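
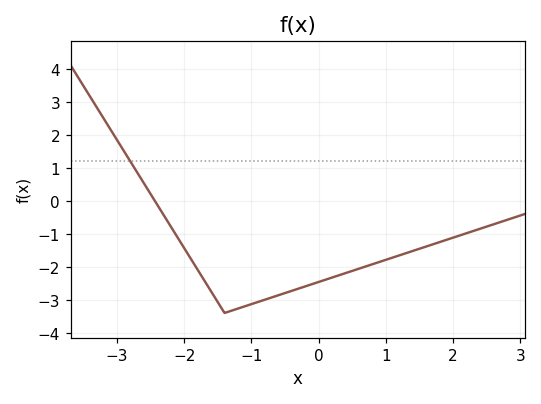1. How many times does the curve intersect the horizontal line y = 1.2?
1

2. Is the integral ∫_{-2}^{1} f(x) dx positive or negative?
negative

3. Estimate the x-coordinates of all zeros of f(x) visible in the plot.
-2.44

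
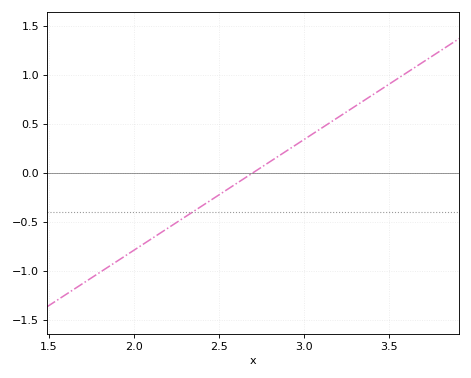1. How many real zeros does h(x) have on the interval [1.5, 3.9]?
1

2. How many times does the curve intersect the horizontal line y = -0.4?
1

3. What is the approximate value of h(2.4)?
-0.339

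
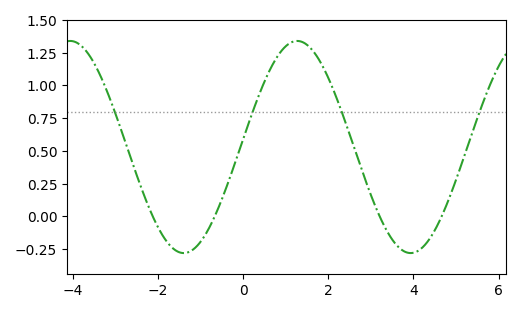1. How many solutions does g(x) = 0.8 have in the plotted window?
4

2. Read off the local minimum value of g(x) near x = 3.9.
-0.28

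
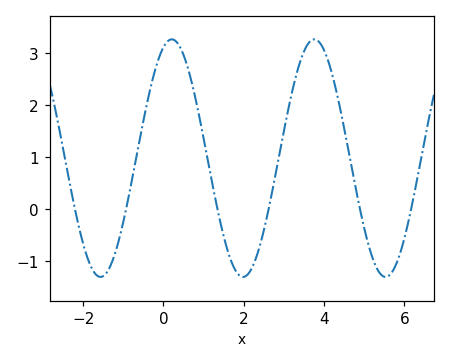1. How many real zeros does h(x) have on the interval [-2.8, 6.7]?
6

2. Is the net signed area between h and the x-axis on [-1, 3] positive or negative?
positive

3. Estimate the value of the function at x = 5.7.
-1.21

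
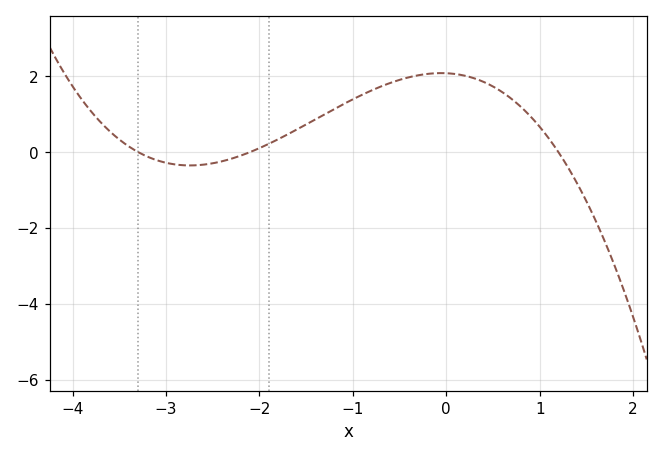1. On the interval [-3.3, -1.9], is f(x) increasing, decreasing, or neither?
neither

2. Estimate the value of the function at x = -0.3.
2.02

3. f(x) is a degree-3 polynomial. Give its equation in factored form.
y = -0.25(x + 3.3)(x + 2.1)(x - 1.2)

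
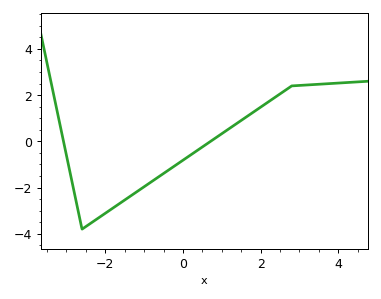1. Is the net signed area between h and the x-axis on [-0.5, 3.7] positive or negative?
positive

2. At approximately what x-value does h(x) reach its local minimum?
-2.6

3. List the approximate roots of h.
-3.08, 0.71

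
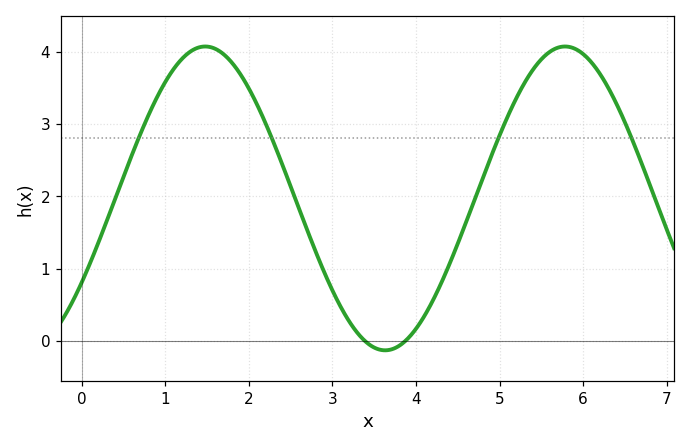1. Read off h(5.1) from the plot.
3.11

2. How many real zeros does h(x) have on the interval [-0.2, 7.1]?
2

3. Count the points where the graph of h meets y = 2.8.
4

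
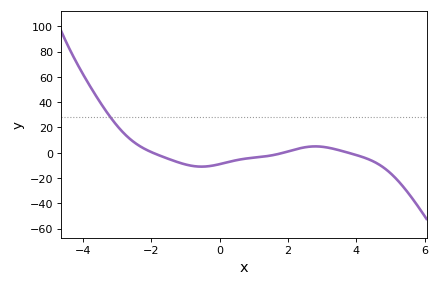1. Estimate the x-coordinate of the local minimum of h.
-0.53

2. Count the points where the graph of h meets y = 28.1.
1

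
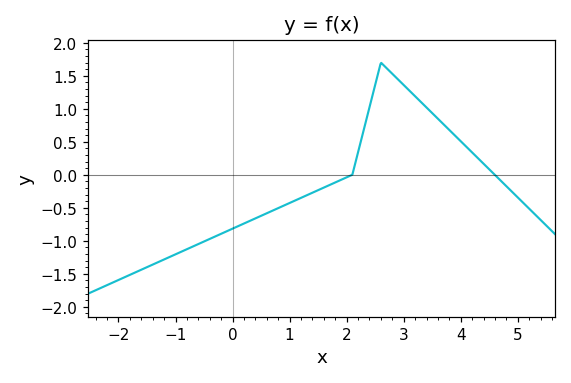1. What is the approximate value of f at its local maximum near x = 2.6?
1.7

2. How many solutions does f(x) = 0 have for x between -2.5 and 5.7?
2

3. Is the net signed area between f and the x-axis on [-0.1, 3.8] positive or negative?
positive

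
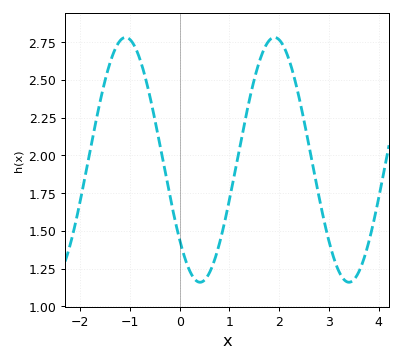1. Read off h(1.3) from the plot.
2.2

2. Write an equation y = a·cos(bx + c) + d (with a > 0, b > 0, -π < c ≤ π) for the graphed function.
y = 0.81cos(2.1x + 2.3) + 1.97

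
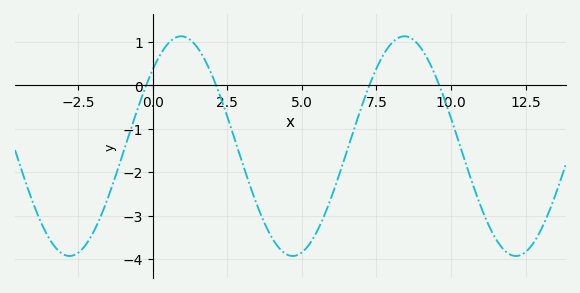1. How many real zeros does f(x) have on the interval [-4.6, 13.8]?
4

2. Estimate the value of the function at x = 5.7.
-3.08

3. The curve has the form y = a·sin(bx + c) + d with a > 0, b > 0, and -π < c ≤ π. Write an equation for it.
y = 2.53sin(0.84x + 0.77) - 1.4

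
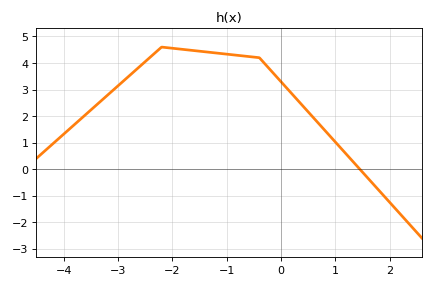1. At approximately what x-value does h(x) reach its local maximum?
-2.2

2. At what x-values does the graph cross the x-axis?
1.45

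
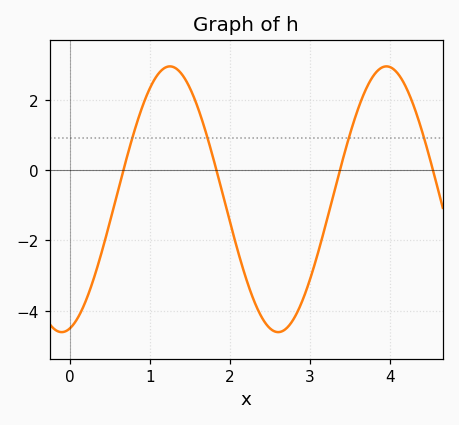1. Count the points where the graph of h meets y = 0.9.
4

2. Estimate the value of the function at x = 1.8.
0.2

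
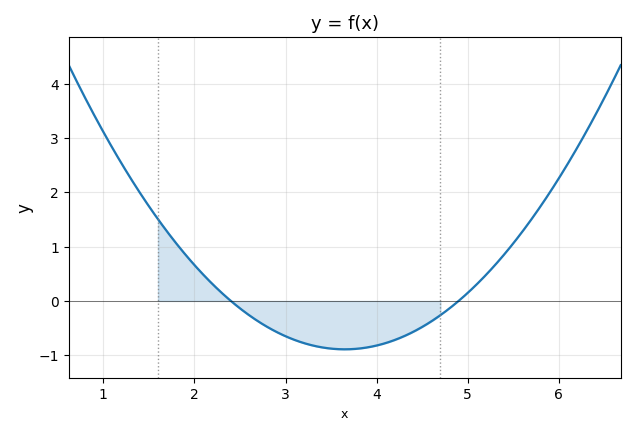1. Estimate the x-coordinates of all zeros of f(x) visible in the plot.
2.4, 4.9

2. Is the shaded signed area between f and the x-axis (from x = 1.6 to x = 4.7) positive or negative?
negative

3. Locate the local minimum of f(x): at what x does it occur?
3.65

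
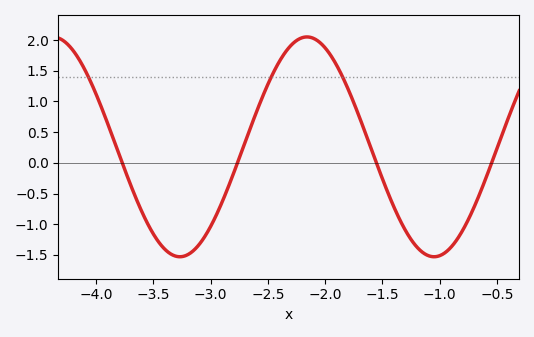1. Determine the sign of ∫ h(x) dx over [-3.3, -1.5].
positive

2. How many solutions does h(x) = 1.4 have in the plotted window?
3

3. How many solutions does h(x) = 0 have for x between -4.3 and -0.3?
4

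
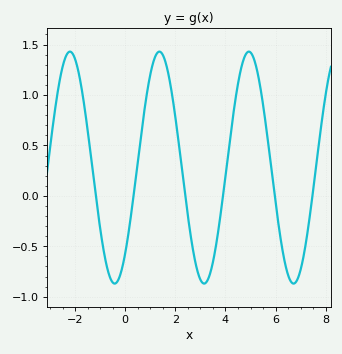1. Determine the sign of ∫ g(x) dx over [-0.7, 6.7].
positive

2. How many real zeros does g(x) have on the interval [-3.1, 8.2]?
6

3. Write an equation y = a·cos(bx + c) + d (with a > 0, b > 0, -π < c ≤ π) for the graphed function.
y = 1.15cos(1.76x - 2.4) + 0.28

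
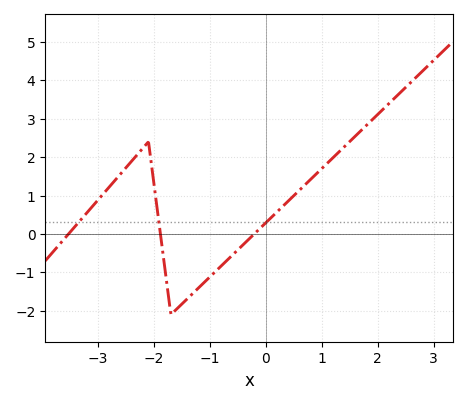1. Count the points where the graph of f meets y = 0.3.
3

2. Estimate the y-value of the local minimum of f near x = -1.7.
-2.1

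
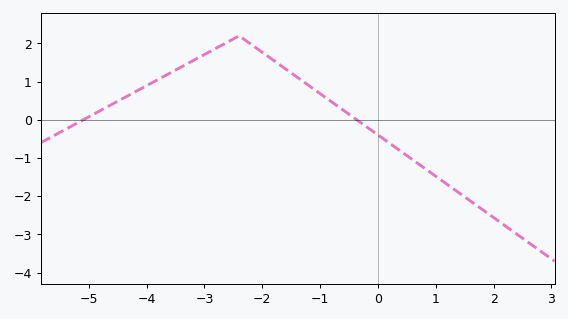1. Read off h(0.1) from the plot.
-0.5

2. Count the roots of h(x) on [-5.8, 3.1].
2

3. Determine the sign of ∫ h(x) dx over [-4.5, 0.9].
positive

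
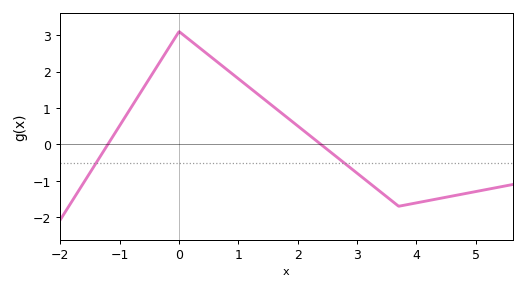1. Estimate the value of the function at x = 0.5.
2.45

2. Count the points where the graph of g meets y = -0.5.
2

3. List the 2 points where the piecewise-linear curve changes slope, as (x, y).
(0, 3.1); (3.7, -1.7)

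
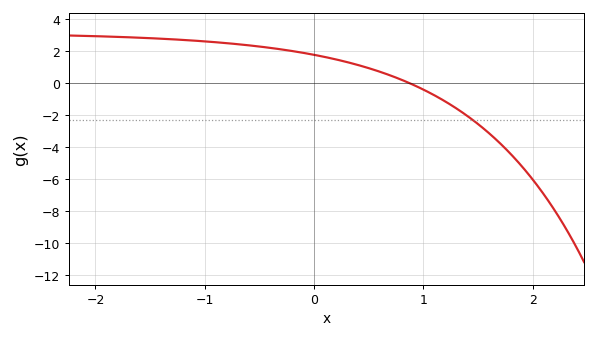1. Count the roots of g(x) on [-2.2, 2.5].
1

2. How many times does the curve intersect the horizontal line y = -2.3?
1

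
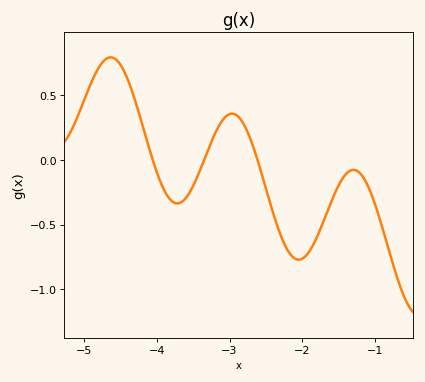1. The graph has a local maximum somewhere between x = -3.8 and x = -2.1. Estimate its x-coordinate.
-2.96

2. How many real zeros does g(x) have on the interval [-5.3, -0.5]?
3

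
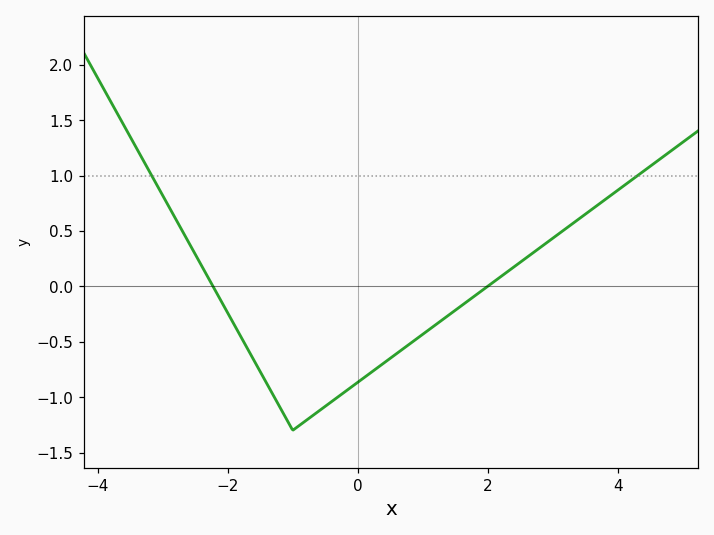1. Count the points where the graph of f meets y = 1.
2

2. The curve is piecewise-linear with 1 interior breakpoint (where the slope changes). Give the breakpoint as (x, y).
(-1, -1.3)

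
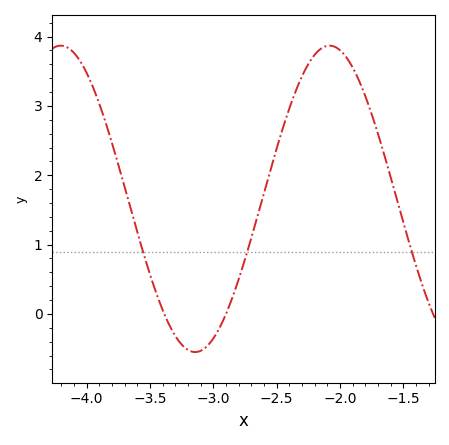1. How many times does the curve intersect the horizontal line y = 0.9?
3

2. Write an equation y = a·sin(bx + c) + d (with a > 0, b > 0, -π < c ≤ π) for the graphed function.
y = 2.21sin(2.96x + 1.45) + 1.66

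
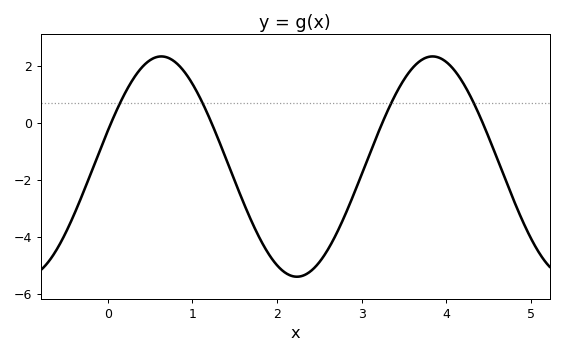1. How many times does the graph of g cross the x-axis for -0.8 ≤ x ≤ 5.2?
4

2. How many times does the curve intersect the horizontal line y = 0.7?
4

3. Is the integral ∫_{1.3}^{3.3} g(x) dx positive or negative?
negative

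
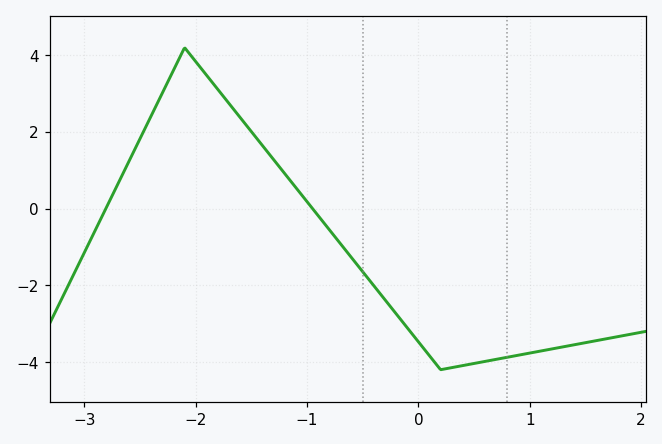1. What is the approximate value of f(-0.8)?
-0.6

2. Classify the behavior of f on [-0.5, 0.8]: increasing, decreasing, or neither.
neither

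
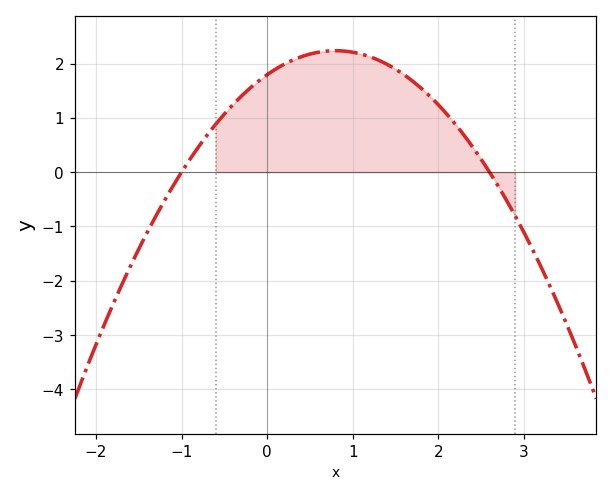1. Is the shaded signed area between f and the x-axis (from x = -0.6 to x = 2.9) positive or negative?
positive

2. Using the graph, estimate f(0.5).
2.17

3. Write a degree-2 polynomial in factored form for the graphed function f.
y = -0.69(x + 1)(x - 2.6)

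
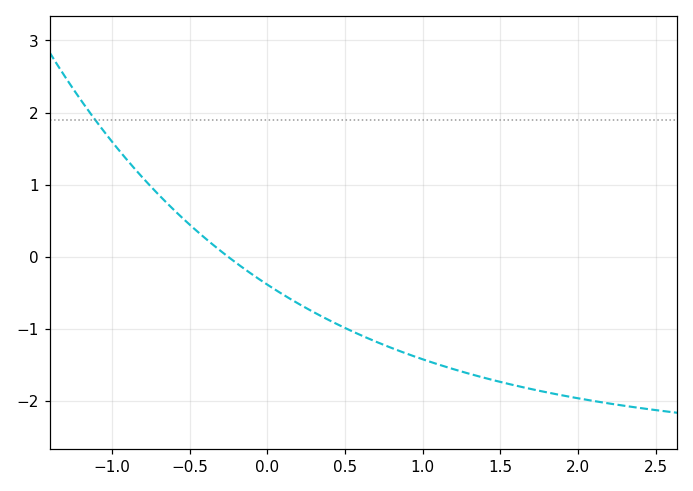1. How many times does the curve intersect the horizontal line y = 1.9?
1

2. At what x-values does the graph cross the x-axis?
-0.3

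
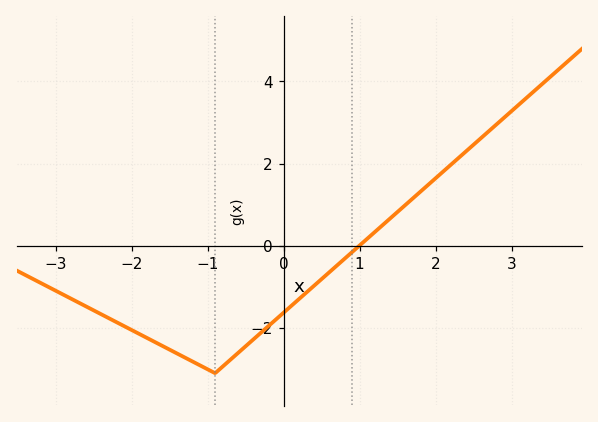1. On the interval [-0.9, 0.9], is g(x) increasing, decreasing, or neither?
increasing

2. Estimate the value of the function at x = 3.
3.28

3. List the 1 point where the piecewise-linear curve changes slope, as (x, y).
(-0.9, -3.1)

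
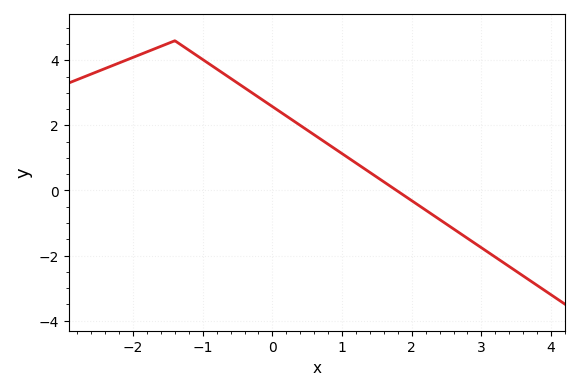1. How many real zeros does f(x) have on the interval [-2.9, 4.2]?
1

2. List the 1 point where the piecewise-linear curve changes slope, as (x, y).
(-1.4, 4.6)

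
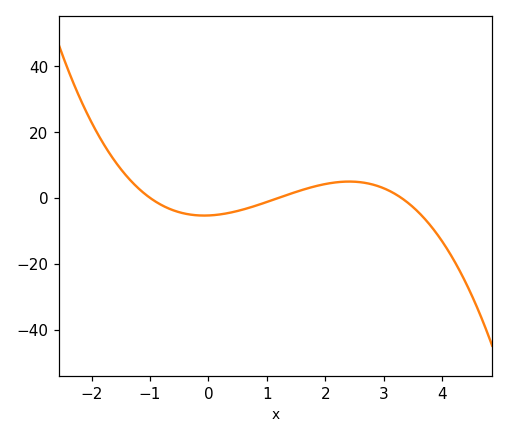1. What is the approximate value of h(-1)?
0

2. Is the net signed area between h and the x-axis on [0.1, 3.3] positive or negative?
positive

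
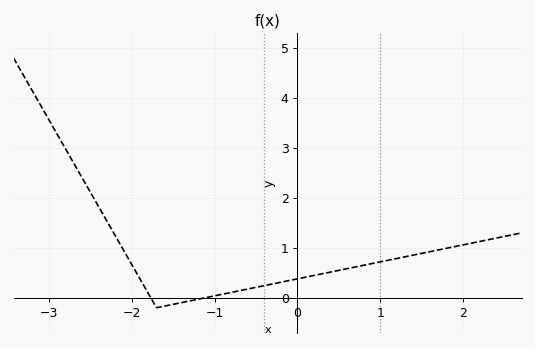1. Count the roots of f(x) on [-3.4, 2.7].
2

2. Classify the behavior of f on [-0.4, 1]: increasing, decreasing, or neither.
increasing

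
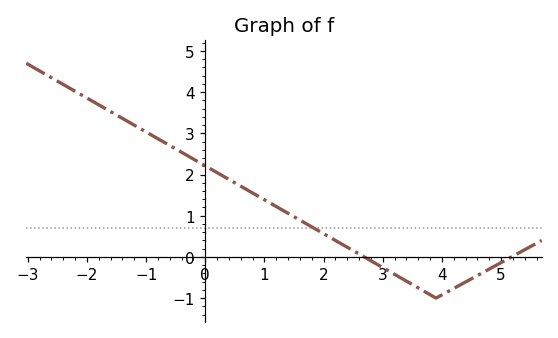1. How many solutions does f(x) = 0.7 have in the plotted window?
1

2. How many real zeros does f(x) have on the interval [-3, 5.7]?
2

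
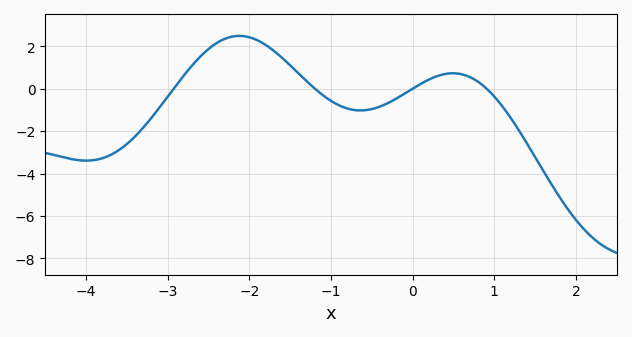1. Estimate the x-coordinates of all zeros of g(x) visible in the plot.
-2.93, -1.2, 0, 0.907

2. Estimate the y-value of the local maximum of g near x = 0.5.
0.727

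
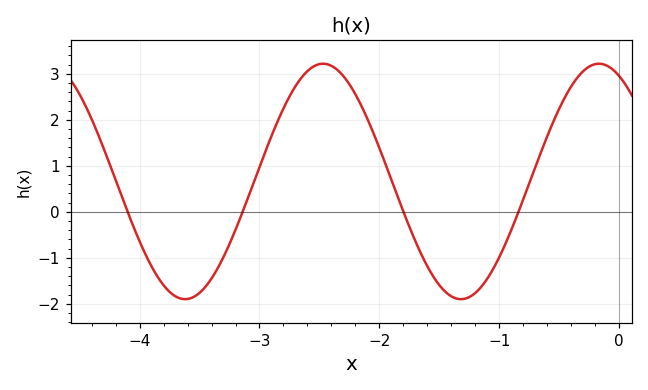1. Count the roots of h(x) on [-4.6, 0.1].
4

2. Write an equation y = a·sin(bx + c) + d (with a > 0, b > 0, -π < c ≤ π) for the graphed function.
y = 2.56sin(2.7x + 2) + 0.66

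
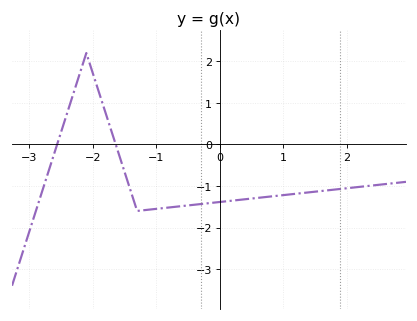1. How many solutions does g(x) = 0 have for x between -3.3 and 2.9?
2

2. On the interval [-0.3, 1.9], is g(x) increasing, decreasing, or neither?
increasing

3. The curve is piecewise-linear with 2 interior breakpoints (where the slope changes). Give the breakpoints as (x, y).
(-2.1, 2.2); (-1.3, -1.6)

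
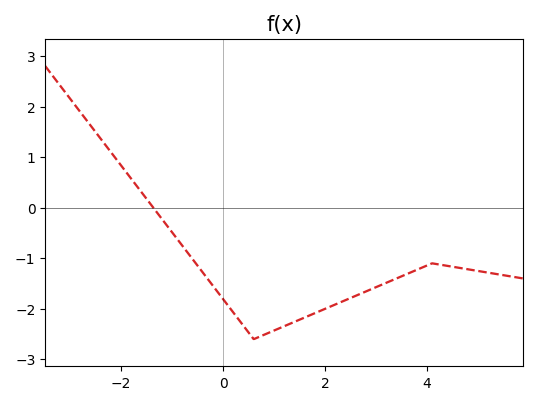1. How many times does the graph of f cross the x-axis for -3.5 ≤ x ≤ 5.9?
1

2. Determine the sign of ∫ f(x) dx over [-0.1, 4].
negative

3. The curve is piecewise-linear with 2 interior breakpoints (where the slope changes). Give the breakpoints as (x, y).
(0.6, -2.6); (4.1, -1.1)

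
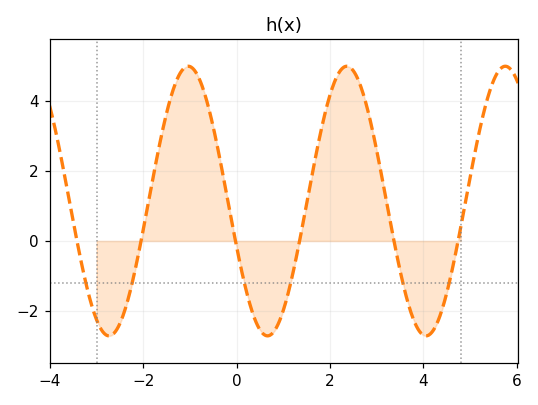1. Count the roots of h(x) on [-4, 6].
6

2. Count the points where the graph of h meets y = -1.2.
6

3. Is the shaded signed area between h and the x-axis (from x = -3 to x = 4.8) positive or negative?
positive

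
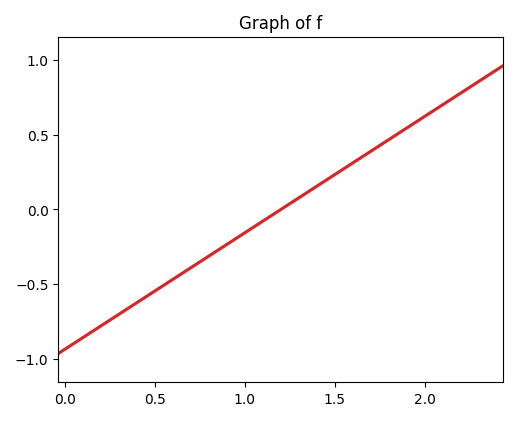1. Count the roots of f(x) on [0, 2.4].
1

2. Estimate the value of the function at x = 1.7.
0.4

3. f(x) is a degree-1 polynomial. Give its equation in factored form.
y = 0.78(x - 1.2)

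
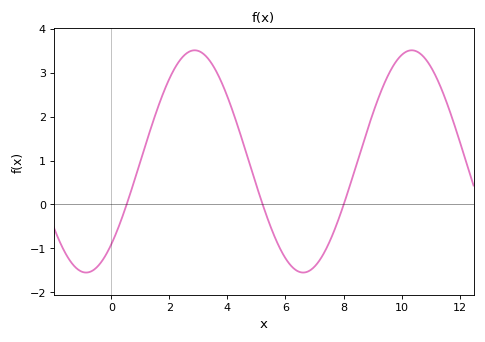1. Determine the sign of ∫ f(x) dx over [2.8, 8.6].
positive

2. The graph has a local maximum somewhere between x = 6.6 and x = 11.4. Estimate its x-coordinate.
10.3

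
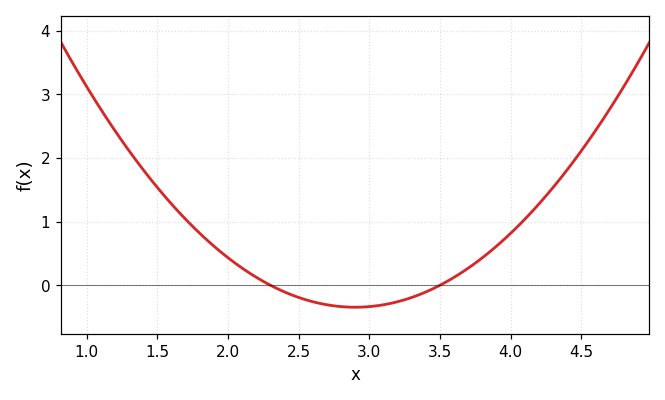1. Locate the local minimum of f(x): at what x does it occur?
2.9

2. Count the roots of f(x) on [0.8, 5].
2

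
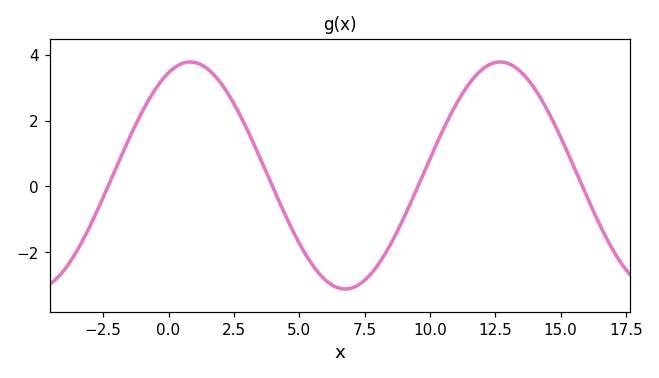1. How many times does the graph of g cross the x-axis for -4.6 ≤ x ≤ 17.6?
4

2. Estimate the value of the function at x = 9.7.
0.291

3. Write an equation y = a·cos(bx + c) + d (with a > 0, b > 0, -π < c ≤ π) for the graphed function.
y = 3.45cos(0.53x - 0.44) + 0.33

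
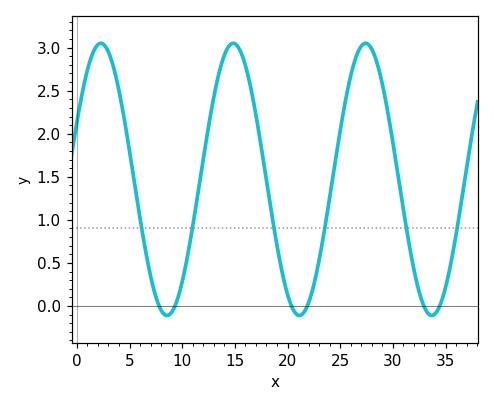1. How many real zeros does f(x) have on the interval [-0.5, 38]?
6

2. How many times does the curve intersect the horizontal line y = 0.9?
6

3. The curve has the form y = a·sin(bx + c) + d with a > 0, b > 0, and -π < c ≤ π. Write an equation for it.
y = 1.58sin(0.5x + 0.43) + 1.47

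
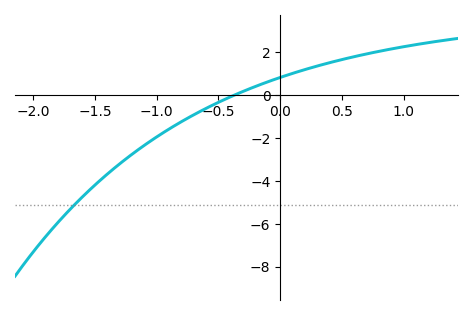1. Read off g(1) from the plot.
2.26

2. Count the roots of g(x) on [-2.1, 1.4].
1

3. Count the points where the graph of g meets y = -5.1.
1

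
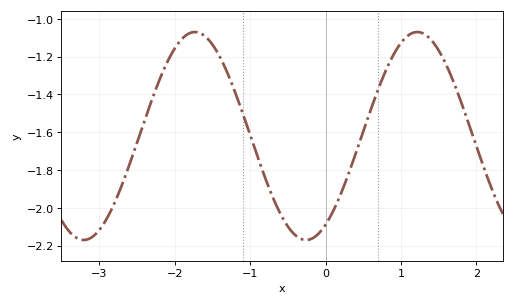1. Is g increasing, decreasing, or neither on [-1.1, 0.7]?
neither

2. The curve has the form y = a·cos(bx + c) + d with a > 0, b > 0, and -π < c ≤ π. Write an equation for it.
y = 0.55cos(2.13x - 2.59) - 1.62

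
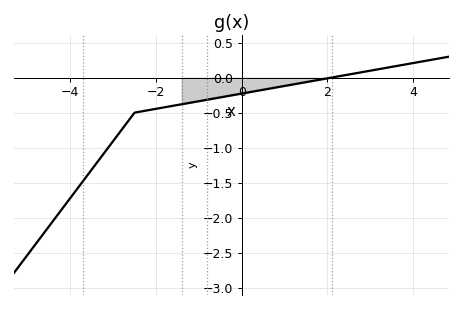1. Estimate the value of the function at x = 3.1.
0.111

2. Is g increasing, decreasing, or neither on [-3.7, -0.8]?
increasing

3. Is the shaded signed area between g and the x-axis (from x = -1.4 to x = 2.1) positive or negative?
negative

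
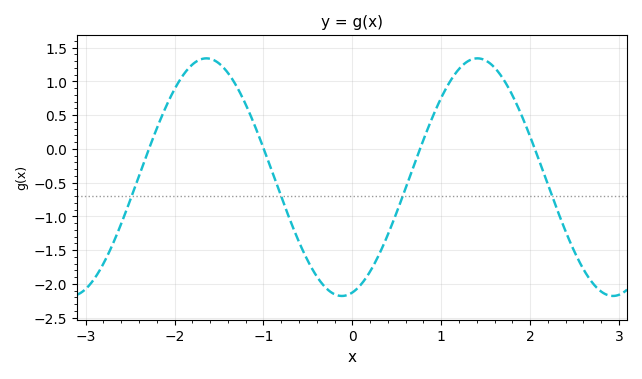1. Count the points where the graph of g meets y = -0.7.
4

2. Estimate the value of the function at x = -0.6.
-1.38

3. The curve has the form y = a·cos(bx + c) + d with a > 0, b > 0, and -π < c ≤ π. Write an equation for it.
y = 1.76cos(2.06x - 2.9) - 0.42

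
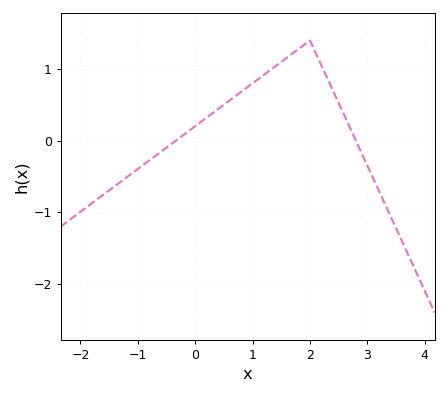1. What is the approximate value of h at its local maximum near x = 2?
1.4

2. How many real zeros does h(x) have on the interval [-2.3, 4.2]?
2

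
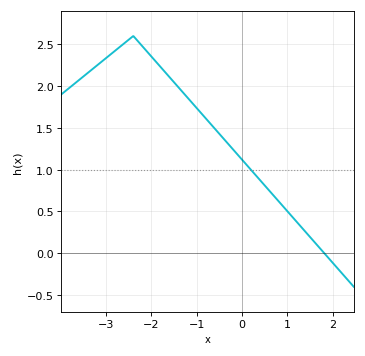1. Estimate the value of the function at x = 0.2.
0.996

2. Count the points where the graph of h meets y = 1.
1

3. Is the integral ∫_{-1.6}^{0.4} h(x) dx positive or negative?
positive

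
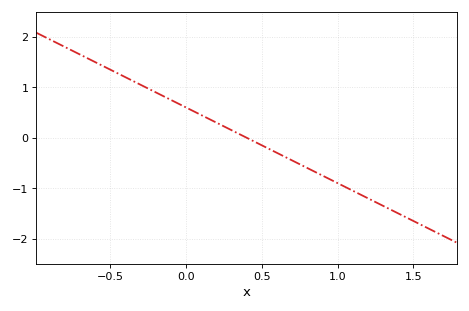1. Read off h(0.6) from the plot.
-0.3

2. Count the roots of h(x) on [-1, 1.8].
1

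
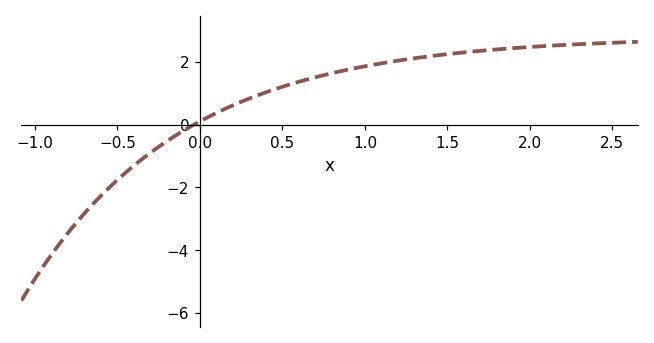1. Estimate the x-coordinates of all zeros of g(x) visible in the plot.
-0.035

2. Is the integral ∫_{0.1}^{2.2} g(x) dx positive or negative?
positive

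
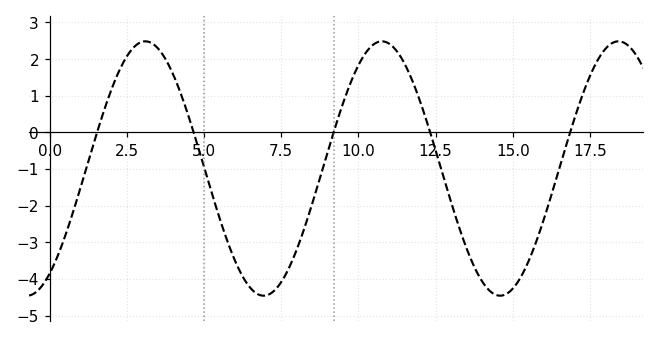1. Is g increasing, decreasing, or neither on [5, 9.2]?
neither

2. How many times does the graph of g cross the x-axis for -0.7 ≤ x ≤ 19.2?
5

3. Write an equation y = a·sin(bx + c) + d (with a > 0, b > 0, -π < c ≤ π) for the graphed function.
y = 3.47sin(0.82x - 0.97) - 0.99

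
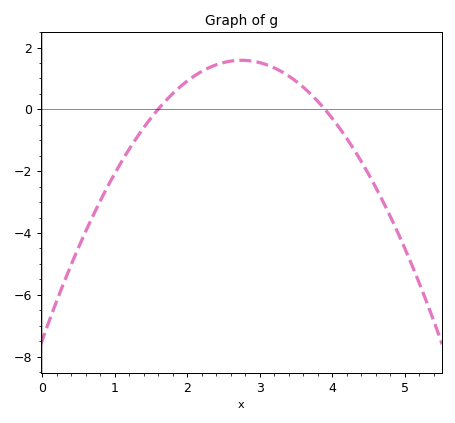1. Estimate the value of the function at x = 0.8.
-3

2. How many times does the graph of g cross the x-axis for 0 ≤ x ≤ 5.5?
2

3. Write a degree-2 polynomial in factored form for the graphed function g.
y = -1.2(x - 1.6)(x - 3.9)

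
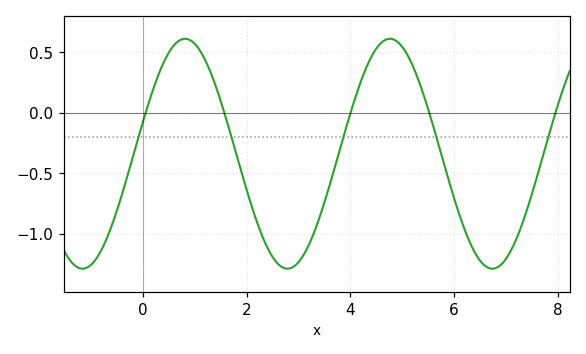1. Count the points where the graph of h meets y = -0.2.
5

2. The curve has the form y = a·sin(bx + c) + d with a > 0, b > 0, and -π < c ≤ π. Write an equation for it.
y = 0.95sin(1.6x + 0.28) - 0.34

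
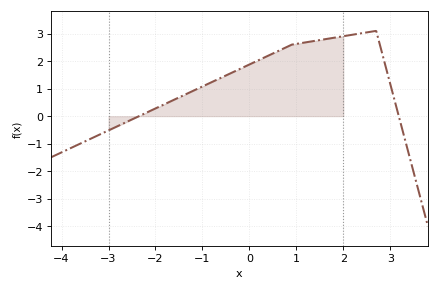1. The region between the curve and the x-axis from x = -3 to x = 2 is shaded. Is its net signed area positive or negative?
positive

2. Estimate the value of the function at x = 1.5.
2.77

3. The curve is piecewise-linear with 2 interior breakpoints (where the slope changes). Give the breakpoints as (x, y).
(0.9, 2.6); (2.7, 3.1)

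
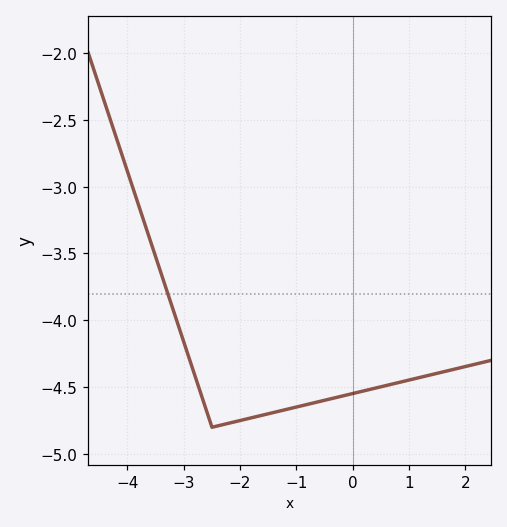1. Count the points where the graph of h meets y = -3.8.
1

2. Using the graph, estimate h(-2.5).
-4.8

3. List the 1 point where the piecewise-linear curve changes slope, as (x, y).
(-2.5, -4.8)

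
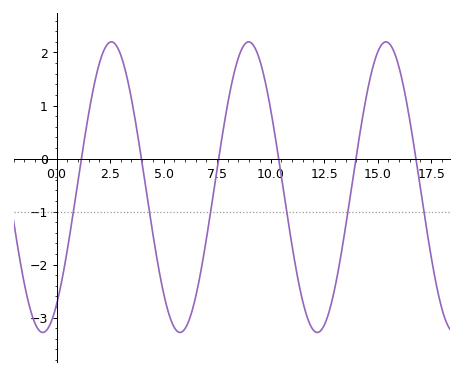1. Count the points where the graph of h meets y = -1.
6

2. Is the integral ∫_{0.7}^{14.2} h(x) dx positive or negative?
negative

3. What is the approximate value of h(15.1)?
2.1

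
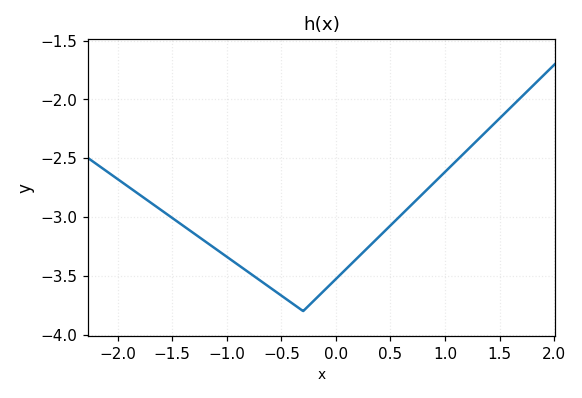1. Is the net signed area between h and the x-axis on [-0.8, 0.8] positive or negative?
negative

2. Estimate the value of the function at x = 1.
-2.6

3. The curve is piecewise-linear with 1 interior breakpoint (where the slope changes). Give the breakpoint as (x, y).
(-0.3, -3.8)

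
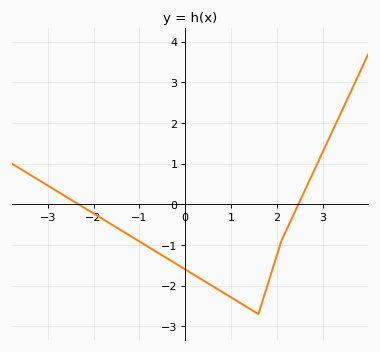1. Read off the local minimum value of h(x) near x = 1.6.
-2.7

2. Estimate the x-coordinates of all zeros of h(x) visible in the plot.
-2.4, 2.4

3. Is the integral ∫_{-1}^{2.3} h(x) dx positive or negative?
negative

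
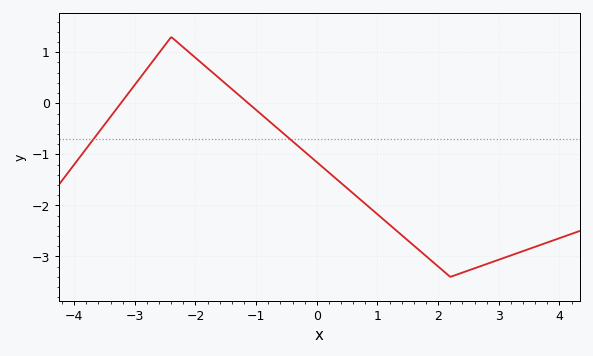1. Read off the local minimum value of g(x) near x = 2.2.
-3.4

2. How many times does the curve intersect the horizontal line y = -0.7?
2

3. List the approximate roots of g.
-3.23, -1.13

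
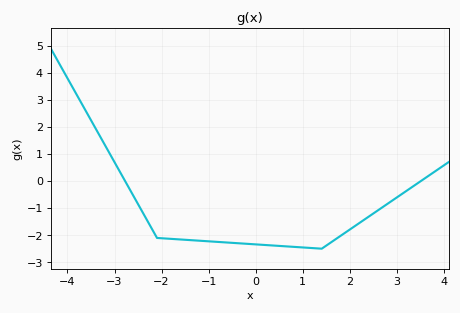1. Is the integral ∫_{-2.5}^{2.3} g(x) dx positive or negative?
negative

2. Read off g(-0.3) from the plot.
-2.3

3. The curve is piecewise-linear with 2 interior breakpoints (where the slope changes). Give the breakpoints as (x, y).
(-2.1, -2.1); (1.4, -2.5)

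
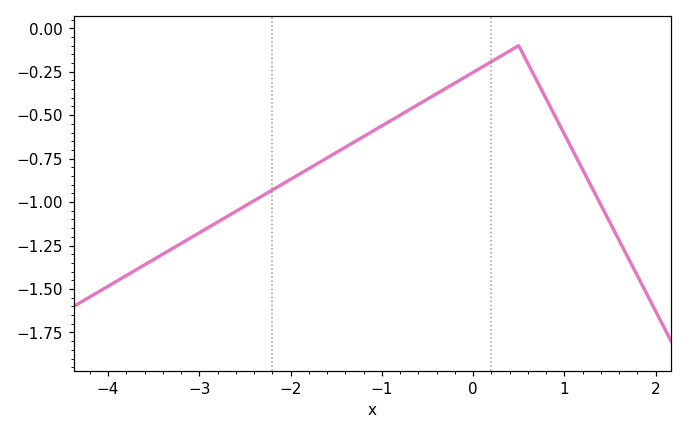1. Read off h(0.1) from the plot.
-0.223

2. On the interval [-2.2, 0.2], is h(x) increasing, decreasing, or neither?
increasing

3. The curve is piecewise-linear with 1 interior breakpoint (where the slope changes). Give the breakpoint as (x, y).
(0.5, -0.1)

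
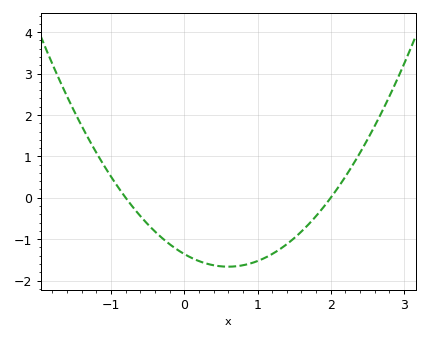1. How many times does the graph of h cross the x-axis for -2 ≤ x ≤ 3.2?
2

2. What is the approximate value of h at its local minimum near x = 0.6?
-1.67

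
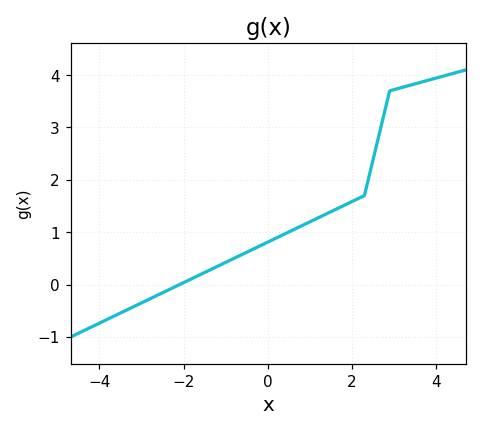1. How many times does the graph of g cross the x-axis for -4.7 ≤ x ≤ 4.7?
1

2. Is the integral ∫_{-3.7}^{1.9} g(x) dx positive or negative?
positive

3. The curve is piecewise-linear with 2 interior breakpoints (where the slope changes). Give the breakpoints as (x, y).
(2.3, 1.7); (2.9, 3.7)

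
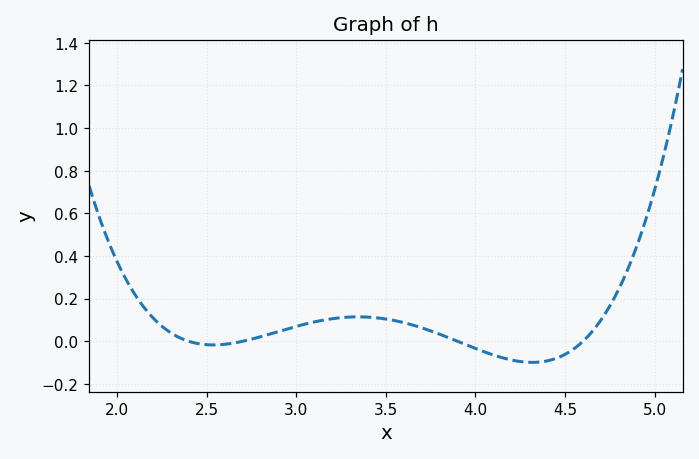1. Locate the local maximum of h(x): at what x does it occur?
3.35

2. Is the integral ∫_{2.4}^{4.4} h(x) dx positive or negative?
positive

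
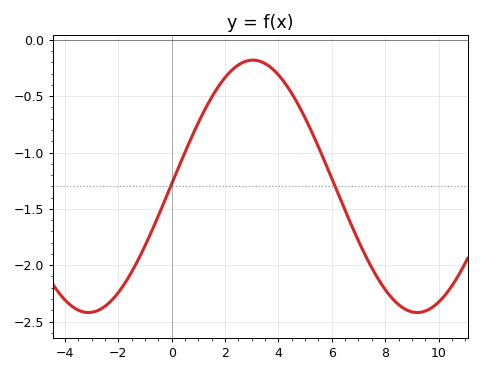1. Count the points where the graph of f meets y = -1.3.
2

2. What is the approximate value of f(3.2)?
-0.184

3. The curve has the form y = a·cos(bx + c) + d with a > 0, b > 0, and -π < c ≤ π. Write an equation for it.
y = 1.12cos(0.51x - 1.55) - 1.3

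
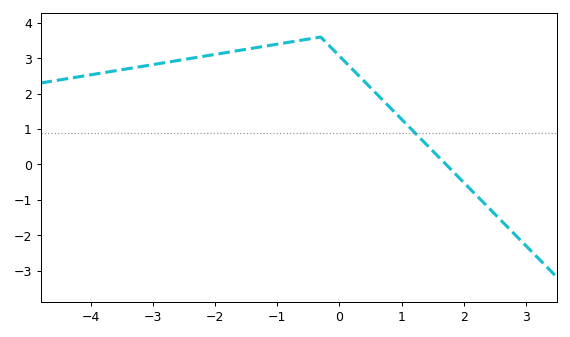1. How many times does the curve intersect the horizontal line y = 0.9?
1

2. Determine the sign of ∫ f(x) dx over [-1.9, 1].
positive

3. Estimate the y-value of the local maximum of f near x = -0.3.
3.6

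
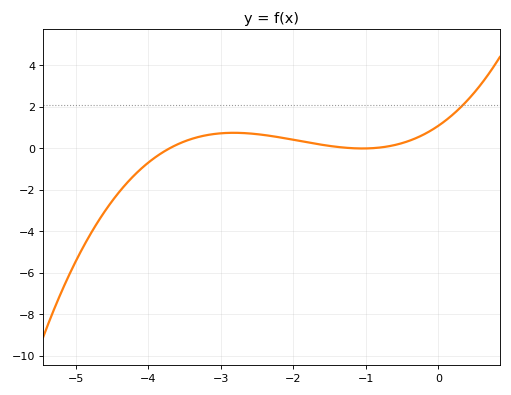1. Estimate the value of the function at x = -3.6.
0.2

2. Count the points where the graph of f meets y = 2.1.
1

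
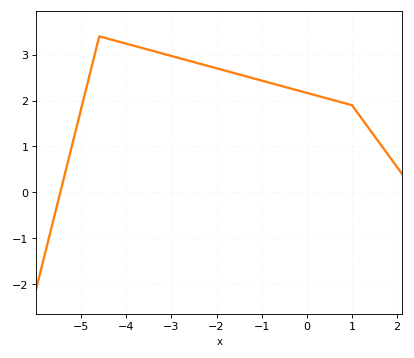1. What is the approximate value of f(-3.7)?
3.2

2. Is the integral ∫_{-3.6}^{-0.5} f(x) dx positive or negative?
positive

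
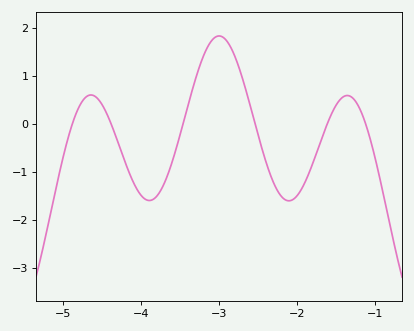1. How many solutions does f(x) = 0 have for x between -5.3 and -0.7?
6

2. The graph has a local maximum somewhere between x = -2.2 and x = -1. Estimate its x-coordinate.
-1.35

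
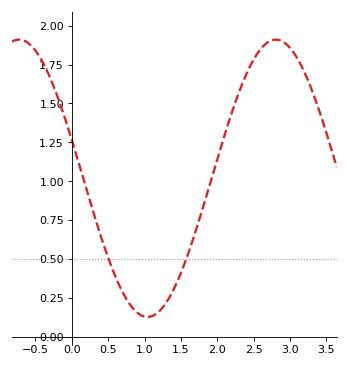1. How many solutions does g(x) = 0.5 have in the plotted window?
2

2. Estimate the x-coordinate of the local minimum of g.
1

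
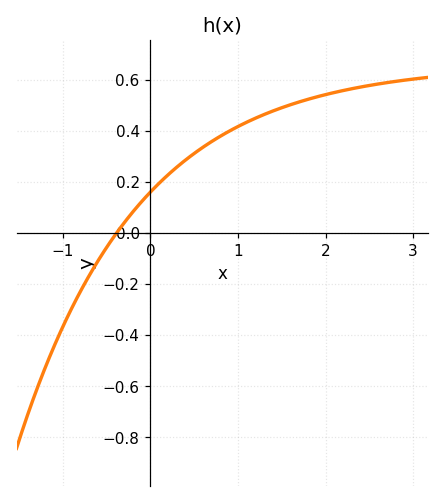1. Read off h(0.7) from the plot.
0.358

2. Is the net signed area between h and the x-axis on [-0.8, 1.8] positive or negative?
positive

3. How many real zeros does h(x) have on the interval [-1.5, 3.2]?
1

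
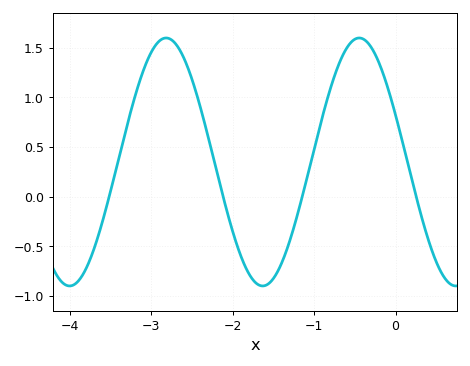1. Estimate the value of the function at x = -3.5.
0.054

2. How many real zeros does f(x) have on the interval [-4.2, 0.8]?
4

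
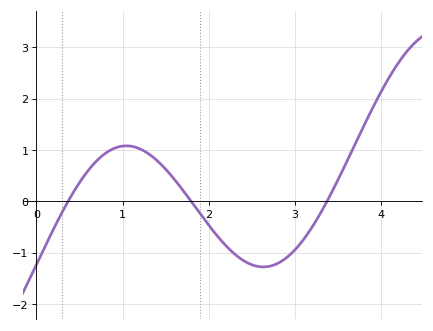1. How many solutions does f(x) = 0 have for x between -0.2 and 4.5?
3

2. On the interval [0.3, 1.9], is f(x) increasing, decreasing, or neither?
neither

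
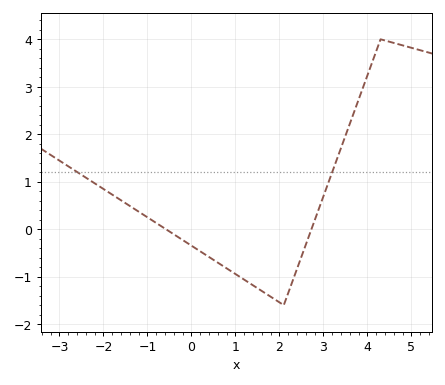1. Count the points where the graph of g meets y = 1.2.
2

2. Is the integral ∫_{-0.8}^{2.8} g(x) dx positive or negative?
negative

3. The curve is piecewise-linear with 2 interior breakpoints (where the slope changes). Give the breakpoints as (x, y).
(2.1, -1.6); (4.3, 4)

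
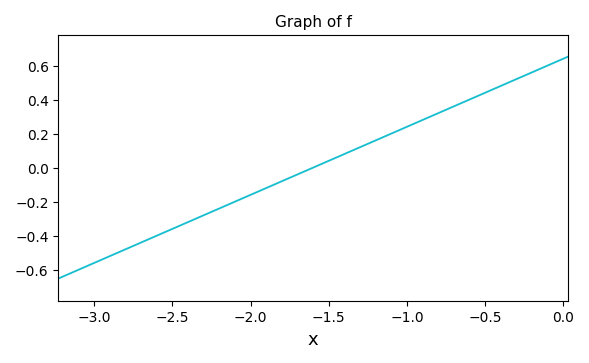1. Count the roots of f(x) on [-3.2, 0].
1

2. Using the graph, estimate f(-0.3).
0.52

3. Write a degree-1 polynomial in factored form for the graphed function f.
y = 0.4(x + 1.6)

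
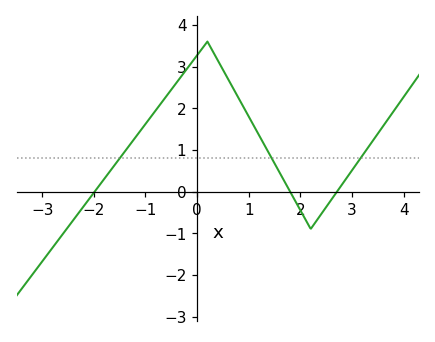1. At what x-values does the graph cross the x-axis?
-1.98, 1.8, 2.71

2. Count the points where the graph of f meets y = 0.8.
3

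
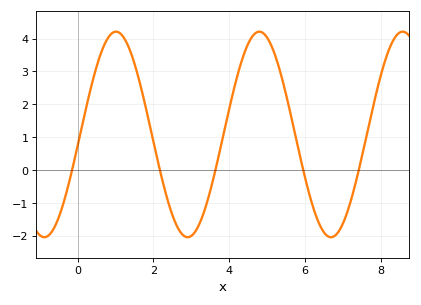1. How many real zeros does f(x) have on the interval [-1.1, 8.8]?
5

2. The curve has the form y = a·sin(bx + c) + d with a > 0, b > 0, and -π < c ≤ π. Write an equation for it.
y = 3.13sin(1.7x - 0.11) + 1.08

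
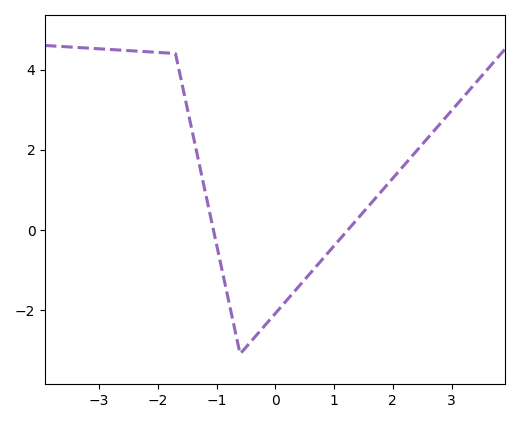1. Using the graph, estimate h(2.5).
2.2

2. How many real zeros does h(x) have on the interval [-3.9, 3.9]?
2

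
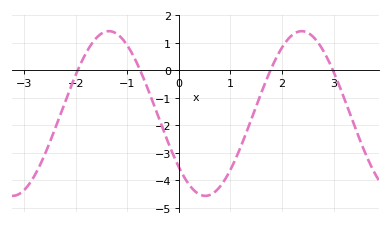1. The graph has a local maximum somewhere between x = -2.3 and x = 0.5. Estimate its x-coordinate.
-1.4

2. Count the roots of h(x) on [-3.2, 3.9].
4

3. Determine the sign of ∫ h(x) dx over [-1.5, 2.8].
negative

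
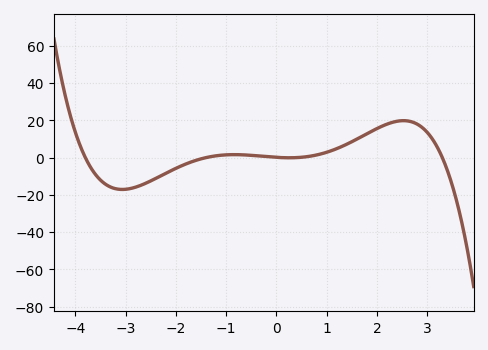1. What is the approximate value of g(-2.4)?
-12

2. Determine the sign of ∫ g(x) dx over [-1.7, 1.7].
positive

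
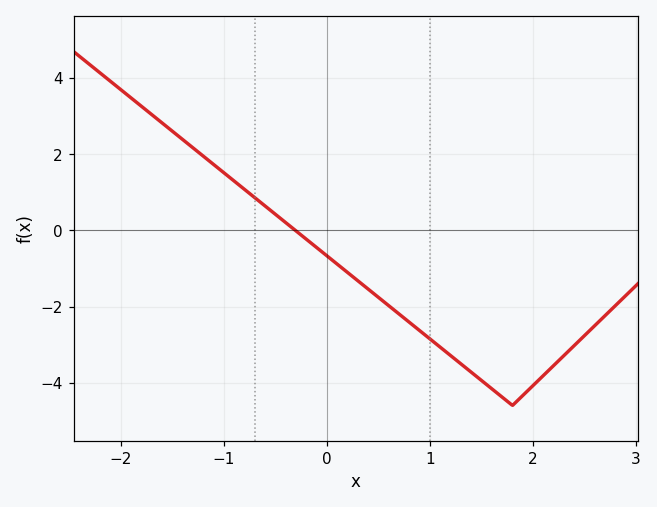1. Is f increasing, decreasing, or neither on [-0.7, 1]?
decreasing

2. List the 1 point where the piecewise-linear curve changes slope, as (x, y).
(1.8, -4.6)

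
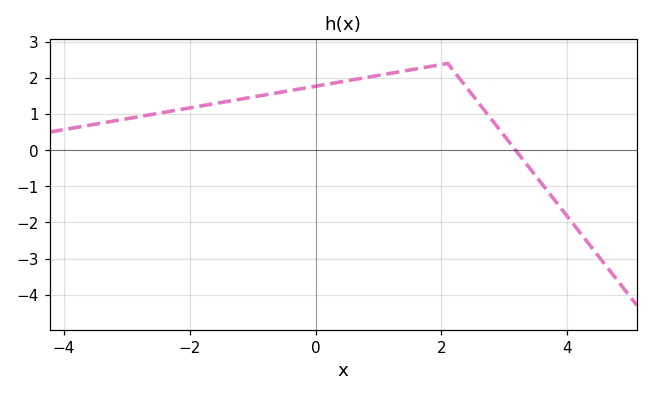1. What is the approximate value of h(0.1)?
1.8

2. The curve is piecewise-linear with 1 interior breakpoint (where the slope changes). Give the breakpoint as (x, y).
(2.1, 2.4)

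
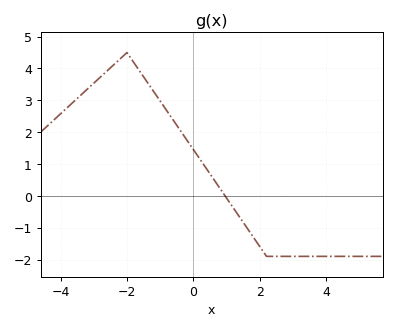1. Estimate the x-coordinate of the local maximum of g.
-2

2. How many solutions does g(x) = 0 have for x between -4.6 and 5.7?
1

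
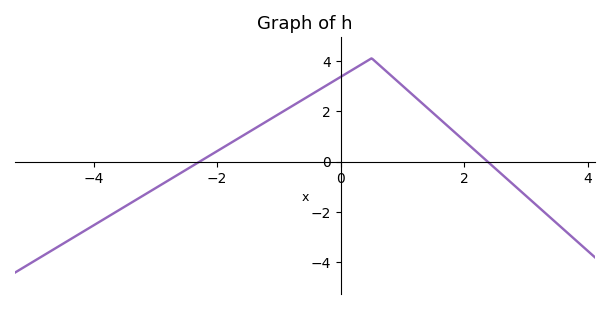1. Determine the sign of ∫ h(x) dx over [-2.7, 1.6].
positive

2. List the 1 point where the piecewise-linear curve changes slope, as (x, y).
(0.5, 4.1)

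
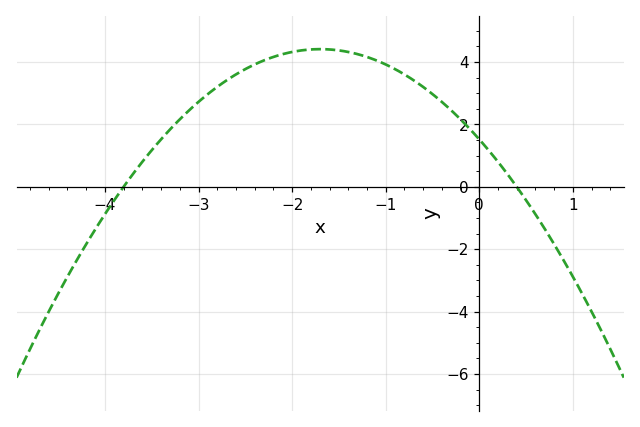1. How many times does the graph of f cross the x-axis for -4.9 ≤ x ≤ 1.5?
2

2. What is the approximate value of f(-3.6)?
0.8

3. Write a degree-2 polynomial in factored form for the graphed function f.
y = -1(x + 3.8)(x - 0.4)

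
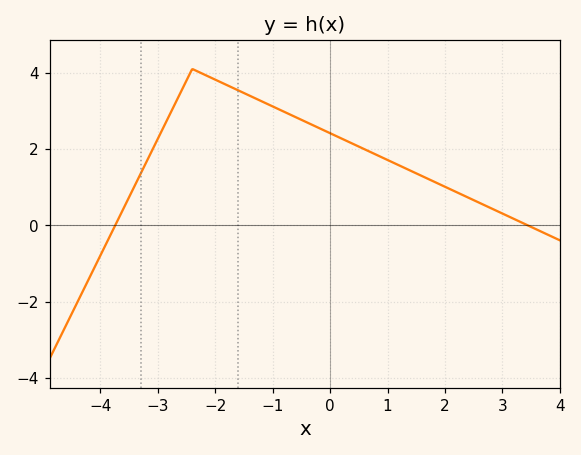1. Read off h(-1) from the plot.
3.2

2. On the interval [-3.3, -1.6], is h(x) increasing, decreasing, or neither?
neither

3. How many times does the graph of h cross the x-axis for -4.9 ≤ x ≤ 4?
2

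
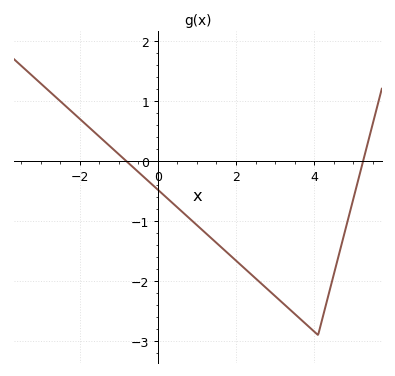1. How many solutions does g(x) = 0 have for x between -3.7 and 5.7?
2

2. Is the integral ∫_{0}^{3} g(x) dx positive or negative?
negative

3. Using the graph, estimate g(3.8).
-2.72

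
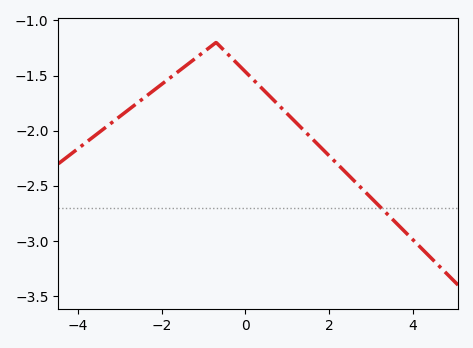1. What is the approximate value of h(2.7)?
-2.5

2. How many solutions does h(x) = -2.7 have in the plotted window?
1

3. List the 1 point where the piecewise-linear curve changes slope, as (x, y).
(-0.7, -1.2)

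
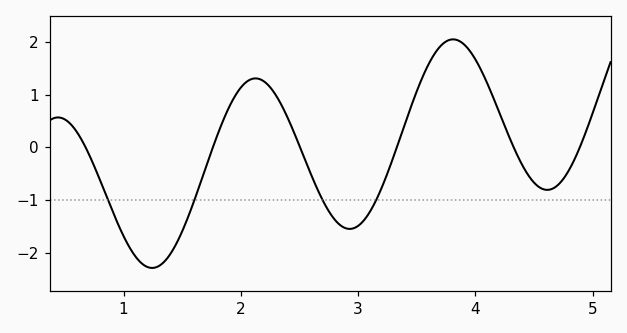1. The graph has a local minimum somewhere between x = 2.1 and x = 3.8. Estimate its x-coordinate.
2.93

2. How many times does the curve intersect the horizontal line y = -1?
4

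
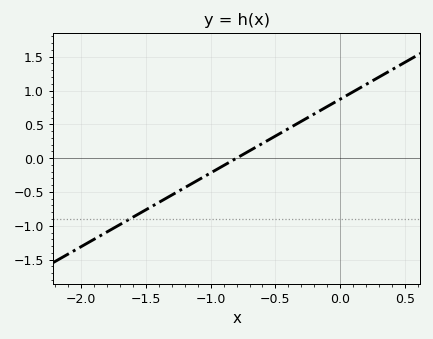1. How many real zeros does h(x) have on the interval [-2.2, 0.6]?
1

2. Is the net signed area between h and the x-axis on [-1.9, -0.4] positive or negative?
negative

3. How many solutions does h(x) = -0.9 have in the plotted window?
1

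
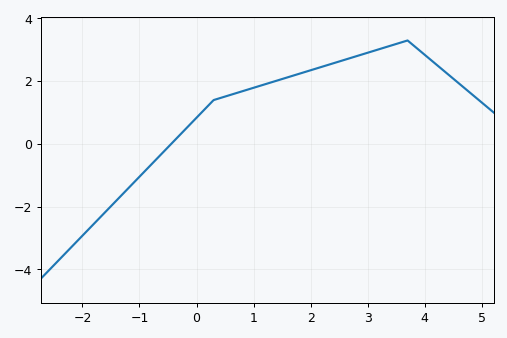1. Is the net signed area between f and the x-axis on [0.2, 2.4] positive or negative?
positive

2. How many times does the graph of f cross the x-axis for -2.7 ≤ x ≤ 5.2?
1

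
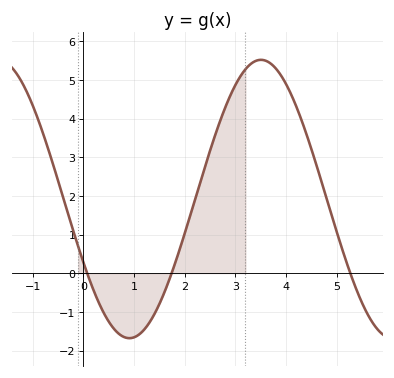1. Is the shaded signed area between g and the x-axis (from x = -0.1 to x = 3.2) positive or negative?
positive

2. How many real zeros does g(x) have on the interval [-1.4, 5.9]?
3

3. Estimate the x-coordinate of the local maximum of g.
3.5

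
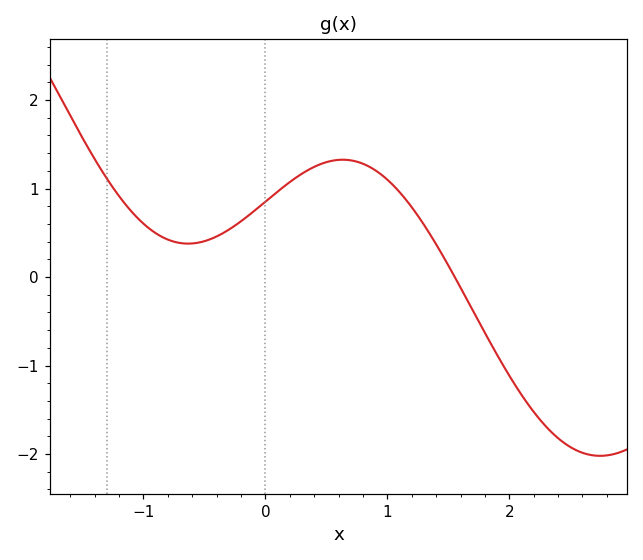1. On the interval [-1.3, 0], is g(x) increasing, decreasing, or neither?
neither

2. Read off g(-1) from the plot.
0.6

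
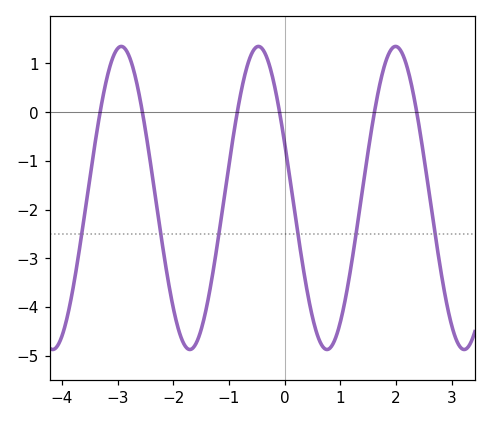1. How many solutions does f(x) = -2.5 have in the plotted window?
6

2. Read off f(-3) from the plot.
1.3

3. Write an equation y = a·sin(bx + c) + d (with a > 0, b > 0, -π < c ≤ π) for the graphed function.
y = 3.11sin(2.5x + 2.8) - 1.76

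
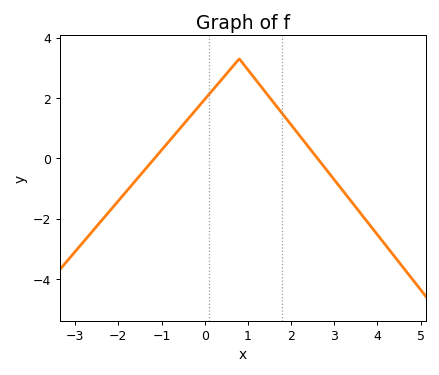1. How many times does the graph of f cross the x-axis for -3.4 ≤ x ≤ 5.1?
2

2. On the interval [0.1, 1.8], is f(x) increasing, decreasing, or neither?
neither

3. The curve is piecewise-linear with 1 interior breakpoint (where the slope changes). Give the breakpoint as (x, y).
(0.8, 3.3)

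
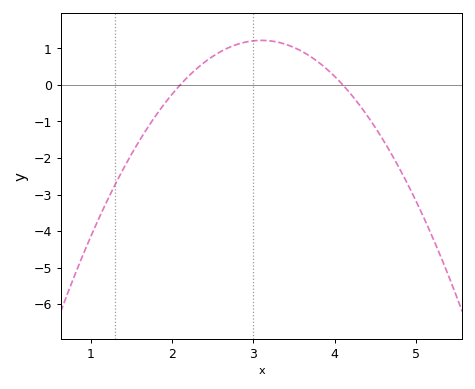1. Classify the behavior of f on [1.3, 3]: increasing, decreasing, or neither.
increasing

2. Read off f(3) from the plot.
1.2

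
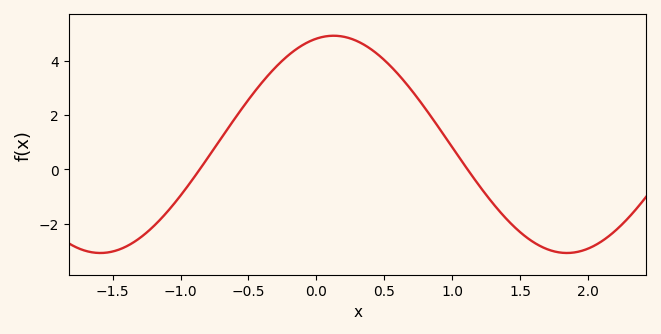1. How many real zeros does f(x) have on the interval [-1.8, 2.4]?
2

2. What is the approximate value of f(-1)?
-0.961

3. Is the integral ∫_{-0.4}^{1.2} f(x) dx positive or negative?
positive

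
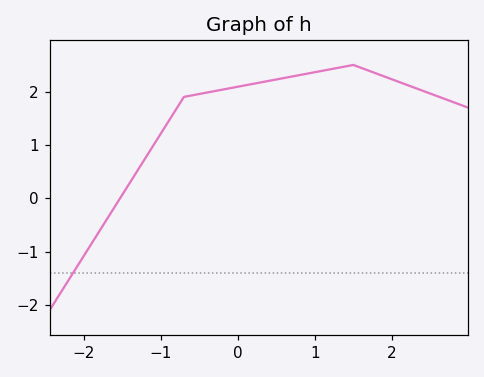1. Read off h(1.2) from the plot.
2.4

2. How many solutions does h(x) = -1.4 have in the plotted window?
1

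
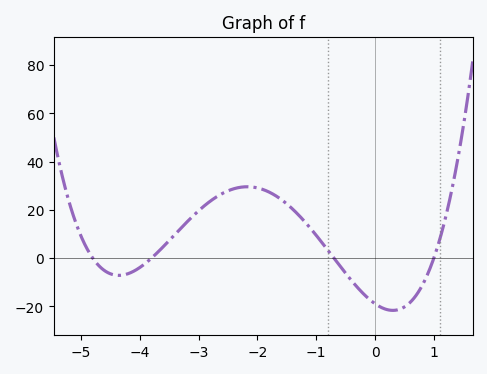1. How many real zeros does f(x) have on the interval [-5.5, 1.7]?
4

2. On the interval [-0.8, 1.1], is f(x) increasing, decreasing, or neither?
neither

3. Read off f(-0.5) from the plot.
-6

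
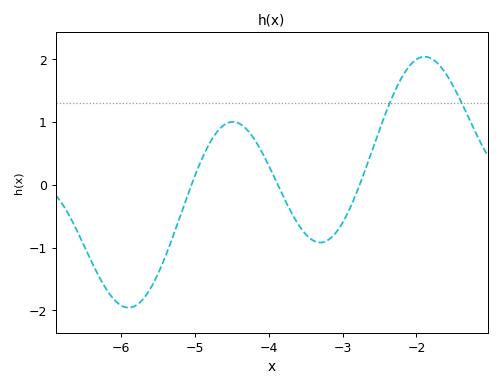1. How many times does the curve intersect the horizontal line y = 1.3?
2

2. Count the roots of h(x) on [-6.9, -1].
3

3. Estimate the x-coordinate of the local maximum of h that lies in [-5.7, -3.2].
-4.49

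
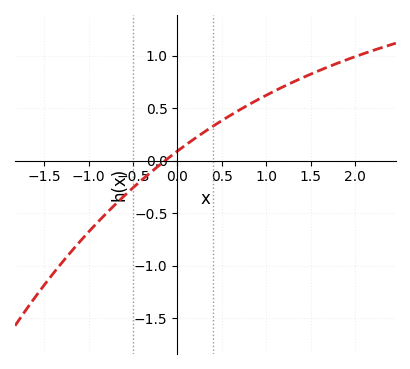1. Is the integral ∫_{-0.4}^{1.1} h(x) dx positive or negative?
positive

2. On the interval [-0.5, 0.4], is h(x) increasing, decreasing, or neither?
increasing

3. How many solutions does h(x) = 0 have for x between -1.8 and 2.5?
1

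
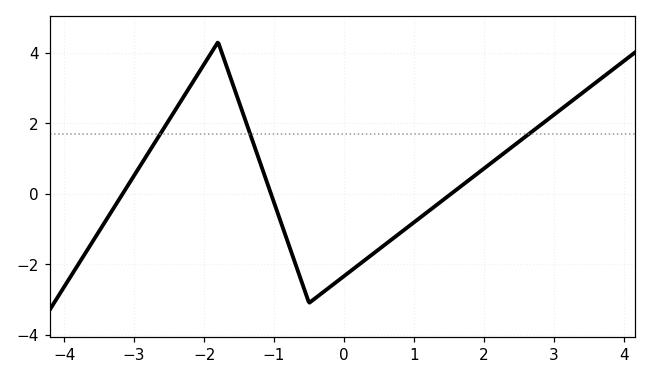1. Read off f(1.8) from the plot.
0.407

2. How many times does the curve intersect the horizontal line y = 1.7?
3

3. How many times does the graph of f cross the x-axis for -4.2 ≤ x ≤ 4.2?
3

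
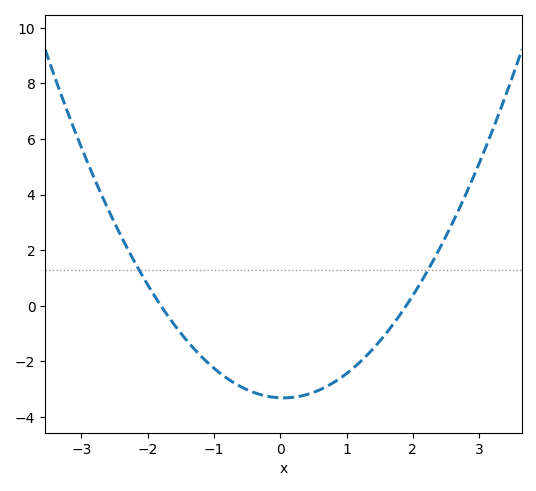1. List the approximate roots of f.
-1.8, 1.9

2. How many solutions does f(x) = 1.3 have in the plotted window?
2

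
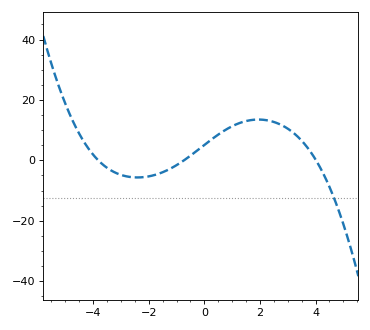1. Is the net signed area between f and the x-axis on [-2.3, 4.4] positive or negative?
positive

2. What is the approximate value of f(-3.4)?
-4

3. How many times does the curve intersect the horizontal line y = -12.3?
1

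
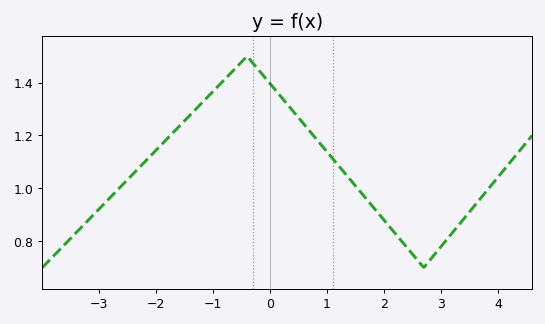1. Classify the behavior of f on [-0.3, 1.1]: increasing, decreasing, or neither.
decreasing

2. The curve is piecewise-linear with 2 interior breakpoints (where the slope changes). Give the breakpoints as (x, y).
(-0.4, 1.5); (2.7, 0.7)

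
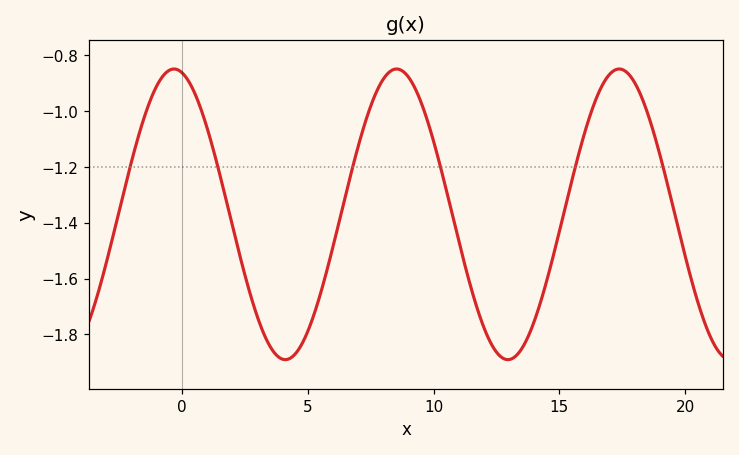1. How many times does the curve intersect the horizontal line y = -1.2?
6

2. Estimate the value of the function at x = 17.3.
-0.851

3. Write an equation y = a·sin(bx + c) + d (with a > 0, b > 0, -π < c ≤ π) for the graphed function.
y = 0.52sin(0.71x + 1.8) - 1.37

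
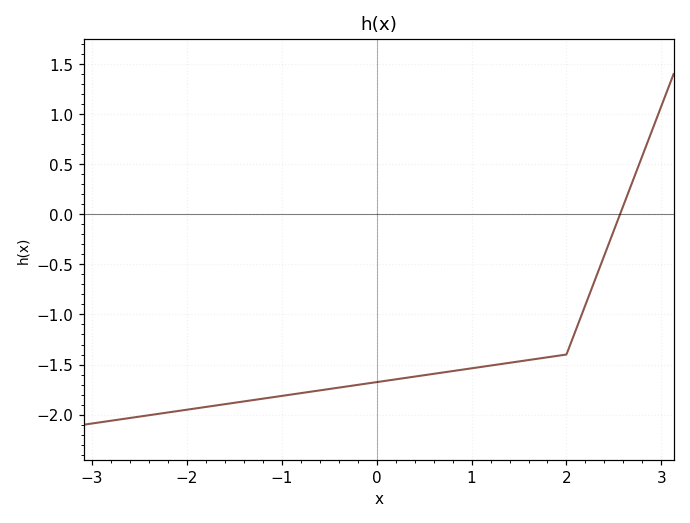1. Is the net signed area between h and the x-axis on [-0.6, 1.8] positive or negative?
negative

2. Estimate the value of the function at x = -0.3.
-1.72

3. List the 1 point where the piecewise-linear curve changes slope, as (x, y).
(2, -1.4)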